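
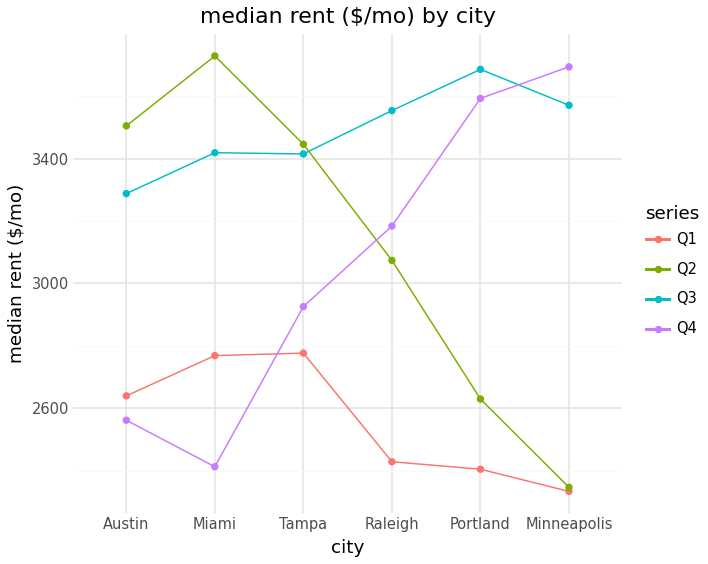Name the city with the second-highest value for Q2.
Austin

Top 3 for Q2: Miami ≈ 3800, Austin ≈ 3600, Tampa ≈ 3400.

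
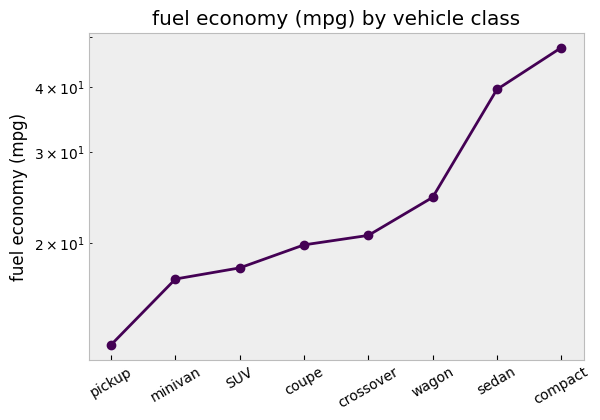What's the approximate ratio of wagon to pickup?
wagon ≈ 25, pickup ≈ 15; 25/15 ≈ 1.67.

≈ 1.67×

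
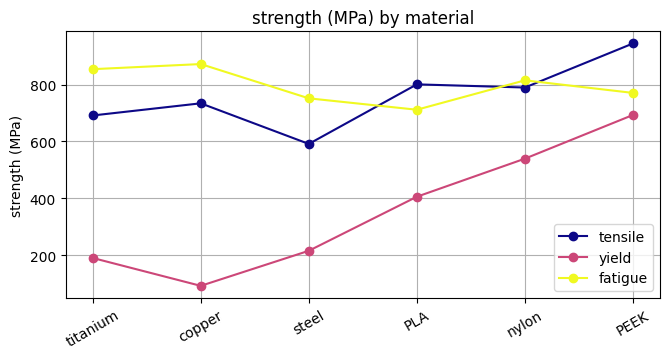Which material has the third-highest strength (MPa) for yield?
Top 4 for yield: PEEK ≈ 700, nylon ≈ 500, PLA ≈ 400, steel ≈ 200.

PLA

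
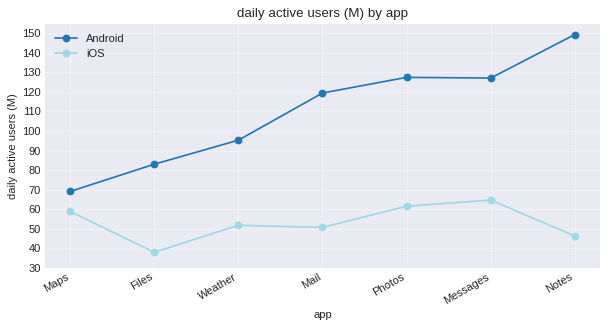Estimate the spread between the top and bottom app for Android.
≈ 80

Max Notes ≈ 150, min Maps ≈ 70; range ≈ 80.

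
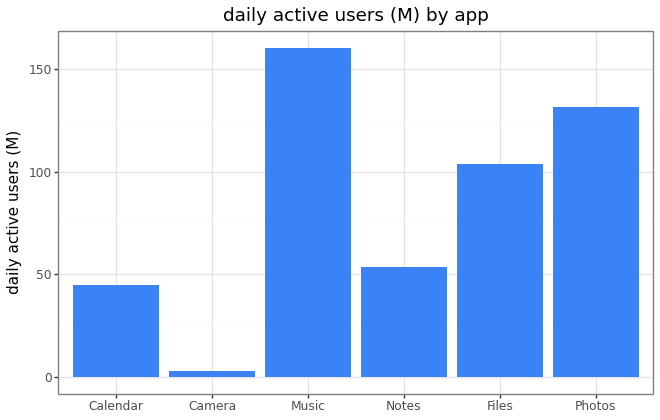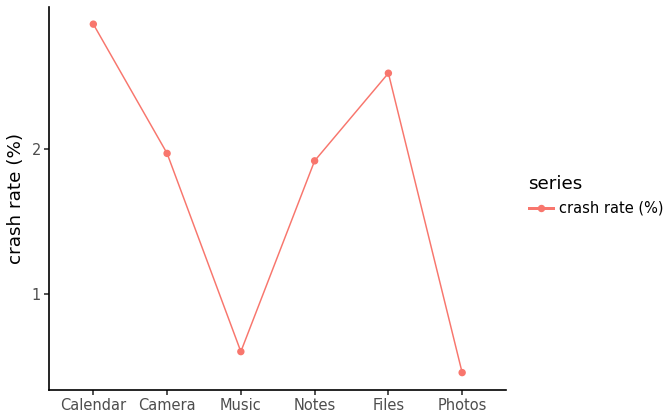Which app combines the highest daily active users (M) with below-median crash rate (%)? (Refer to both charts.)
Chart 2 median crash rate (%) ≈ 2; below-median apps: Music, Notes, Photos. Among those, Music has the highest daily active users (M) (≈ 160).

Music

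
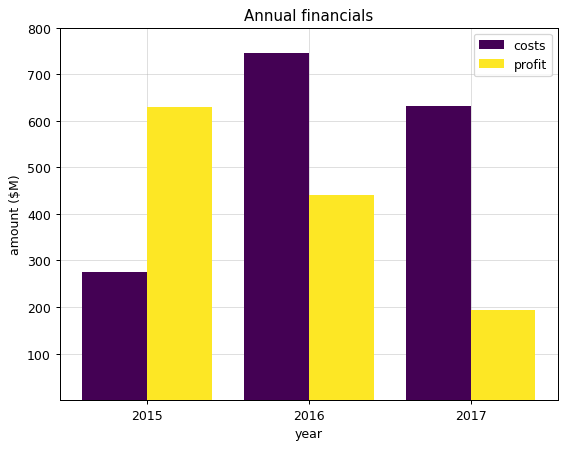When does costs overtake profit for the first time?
2015: costs ≈ 300 vs profit ≈ 600 (not yet); 2016: costs ≈ 700 vs profit ≈ 400 (first crossover).

2016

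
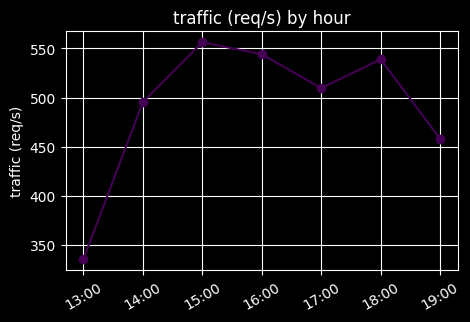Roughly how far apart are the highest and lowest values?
≈ 220

Max 15:00 ≈ 560, min 13:00 ≈ 340; range ≈ 220.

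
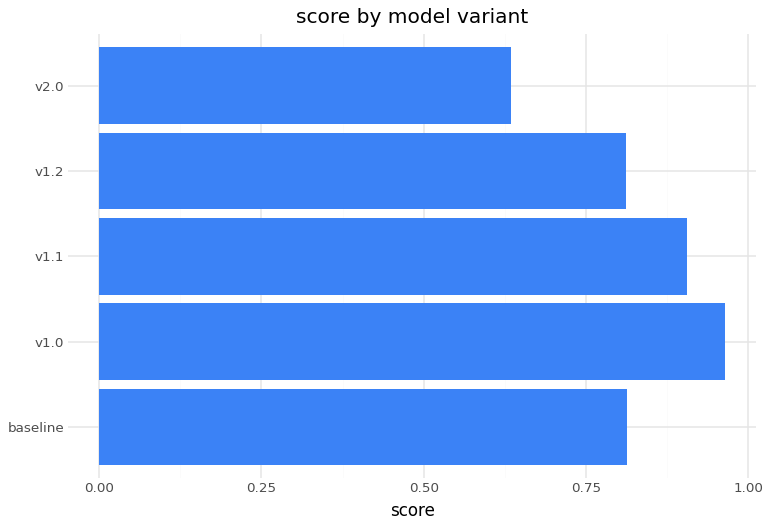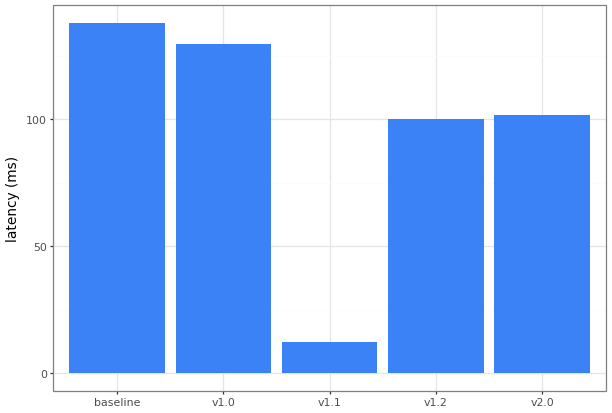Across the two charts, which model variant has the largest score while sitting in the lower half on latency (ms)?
Chart 2 median latency (ms) ≈ 100; below-median model variants: v1.1, v1.2. Among those, v1.1 has the highest score (≈ 0.9).

v1.1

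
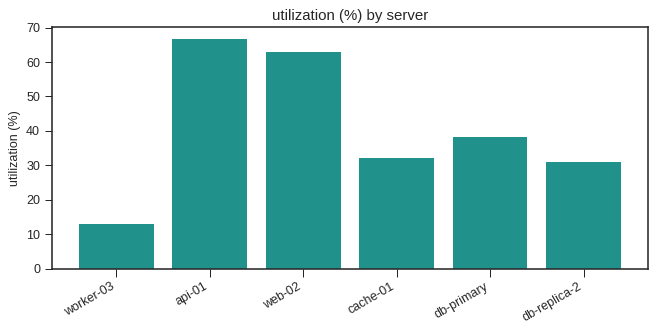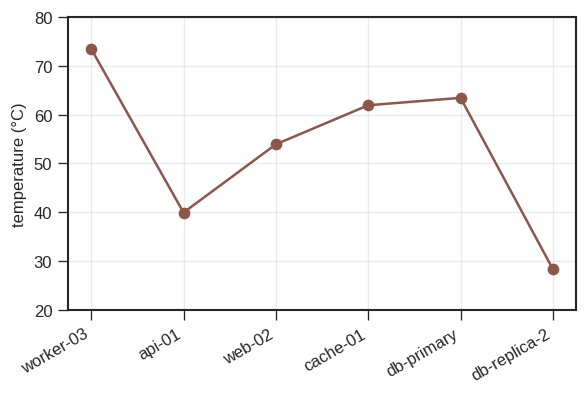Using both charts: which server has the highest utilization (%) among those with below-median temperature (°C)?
api-01

Chart 2 median temperature (°C) ≈ 60; below-median servers: api-01, web-02, db-replica-2. Among those, api-01 has the highest utilization (%) (≈ 70).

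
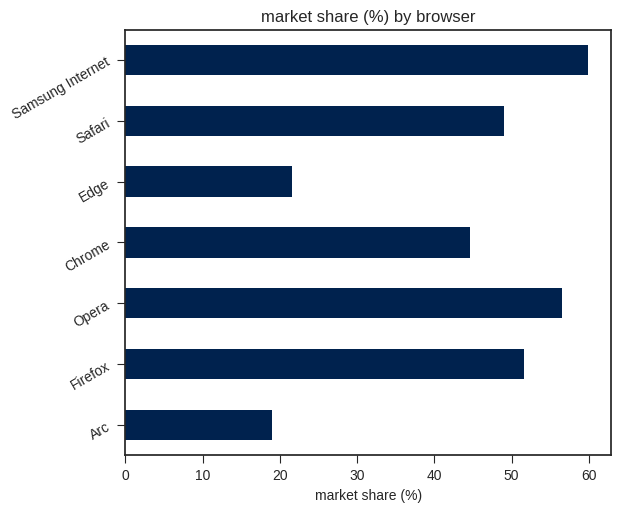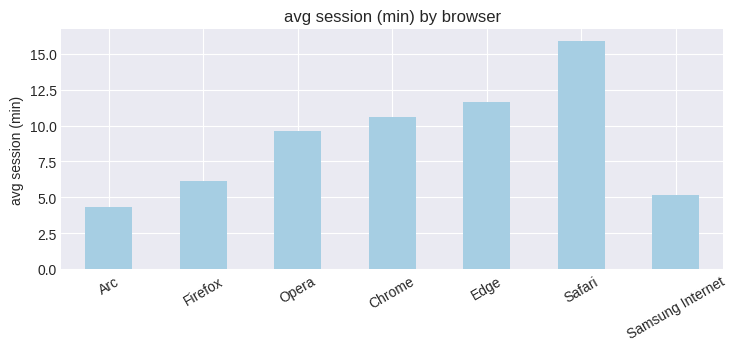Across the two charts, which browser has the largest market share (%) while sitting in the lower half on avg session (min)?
Chart 2 median avg session (min) ≈ 10; below-median browsers: Arc, Firefox, Samsung Internet. Among those, Samsung Internet has the highest market share (%) (≈ 60).

Samsung Internet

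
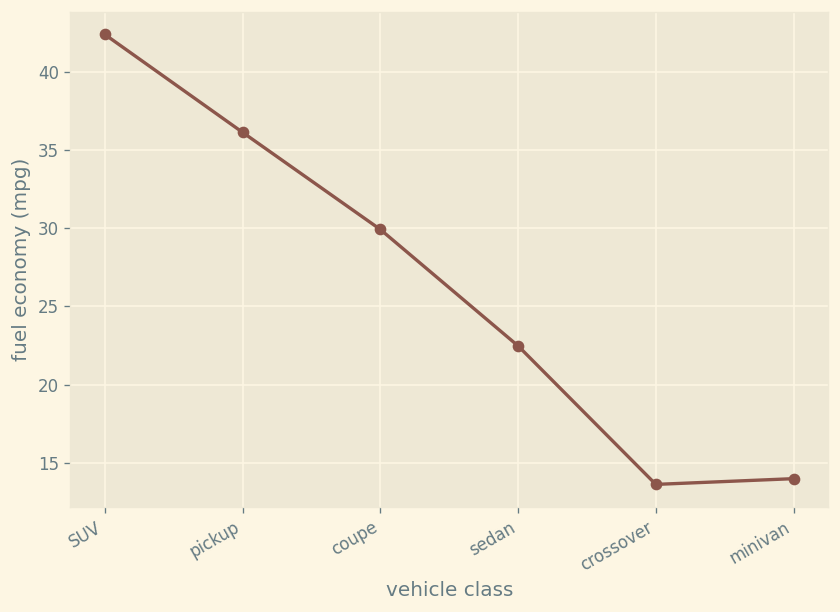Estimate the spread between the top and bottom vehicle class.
Max SUV ≈ 40, min crossover ≈ 15; range ≈ 25.

≈ 25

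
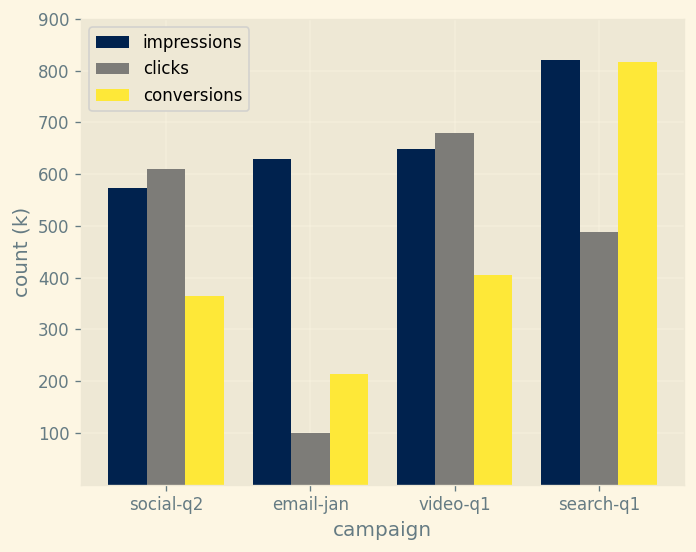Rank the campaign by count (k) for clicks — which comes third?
Top 4 for clicks: video-q1 ≈ 700, social-q2 ≈ 600, search-q1 ≈ 500, email-jan ≈ 100.

search-q1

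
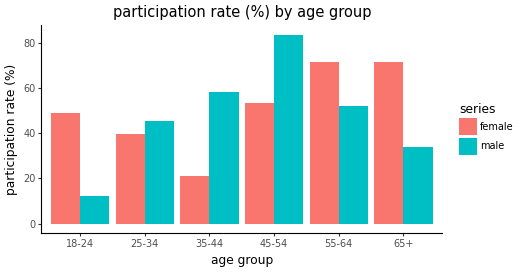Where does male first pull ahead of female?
18-24: male ≈ 10 vs female ≈ 50 (not yet); 25-34: male ≈ 50 vs female ≈ 40 (first crossover).

25-34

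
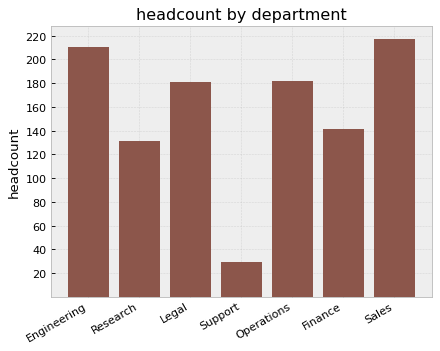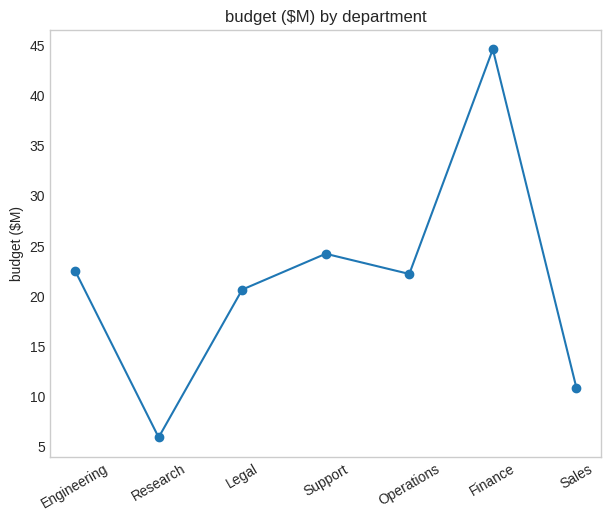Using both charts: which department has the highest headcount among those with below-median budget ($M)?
Chart 2 median budget ($M) ≈ 20; below-median departments: Research, Legal, Sales. Among those, Sales has the highest headcount (≈ 220).

Sales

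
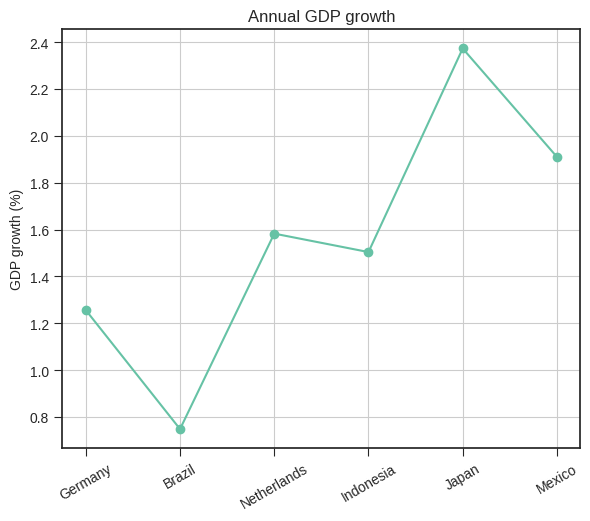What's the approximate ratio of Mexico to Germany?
≈ 1.67×

Mexico ≈ 2.0, Germany ≈ 1.2; 2.0/1.2 ≈ 1.67.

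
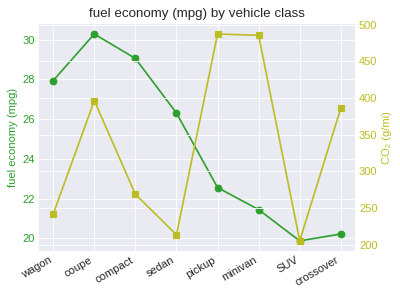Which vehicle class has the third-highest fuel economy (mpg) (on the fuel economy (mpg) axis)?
Top 4 (on the fuel economy (mpg) axis): coupe ≈ 30, compact ≈ 29, wagon ≈ 28, sedan ≈ 26.

wagon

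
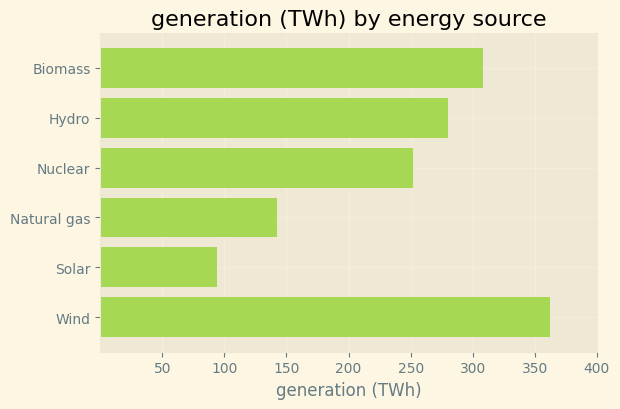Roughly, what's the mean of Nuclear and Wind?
≈ 300

(250 + 350) / 2 ≈ 300.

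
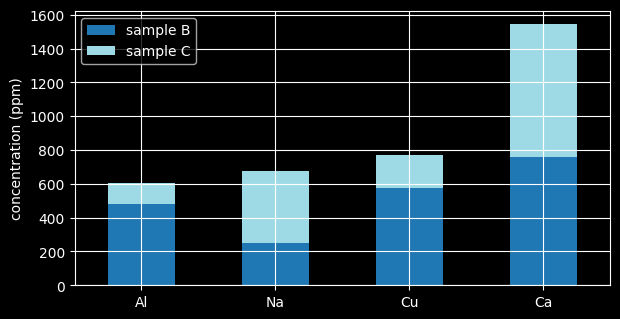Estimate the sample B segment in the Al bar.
sample B top ≈ 400, bottom ≈ 0; segment ≈ 400.

≈ 400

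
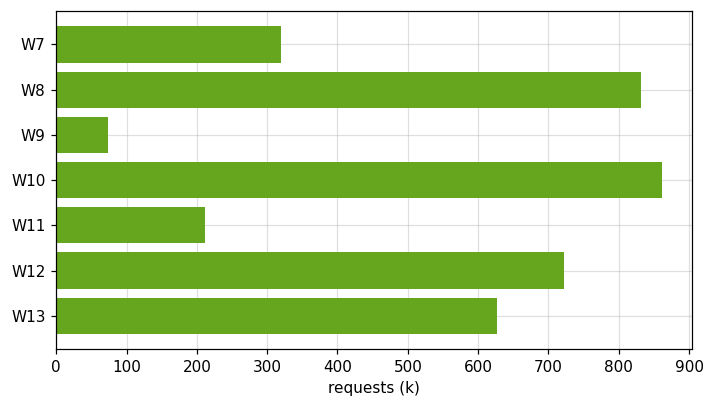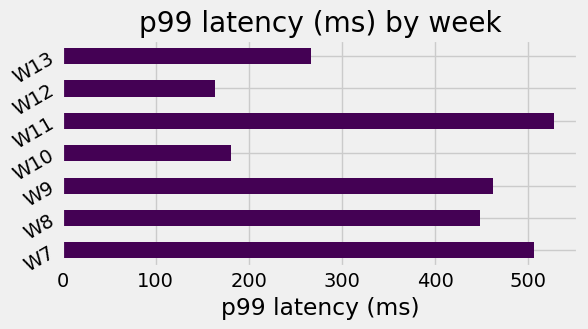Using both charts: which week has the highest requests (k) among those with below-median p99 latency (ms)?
W10

Chart 2 median p99 latency (ms) ≈ 450; below-median weeks: W10, W12, W13. Among those, W10 has the highest requests (k) (≈ 900).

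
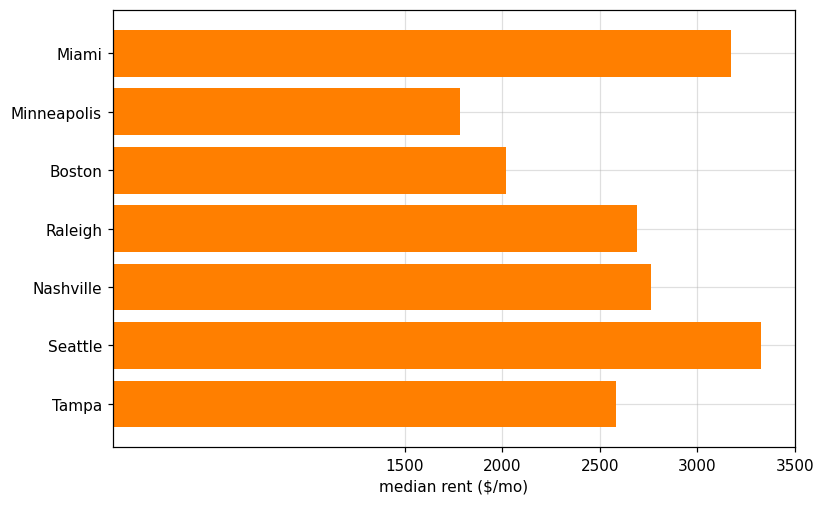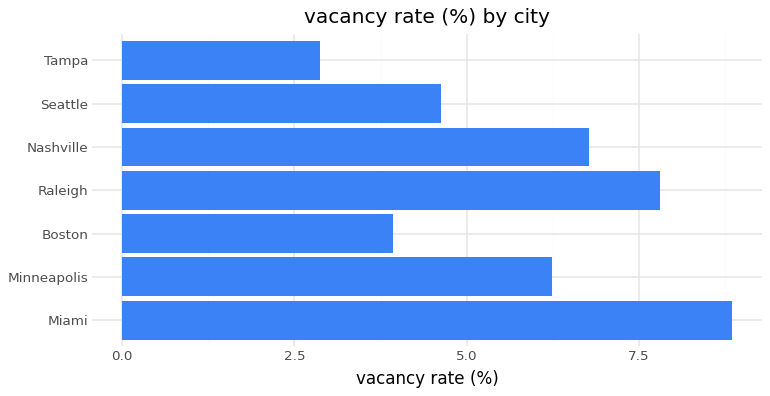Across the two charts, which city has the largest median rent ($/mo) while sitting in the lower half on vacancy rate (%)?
Chart 2 median vacancy rate (%) ≈ 6; below-median cities: Boston, Seattle, Tampa. Among those, Seattle has the highest median rent ($/mo) (≈ 3500).

Seattle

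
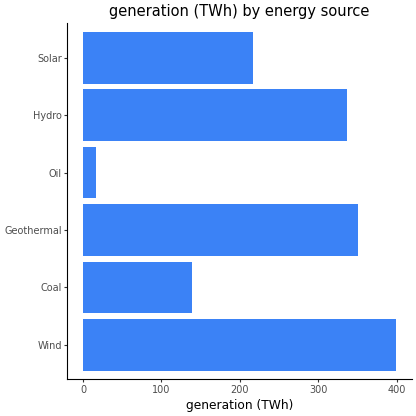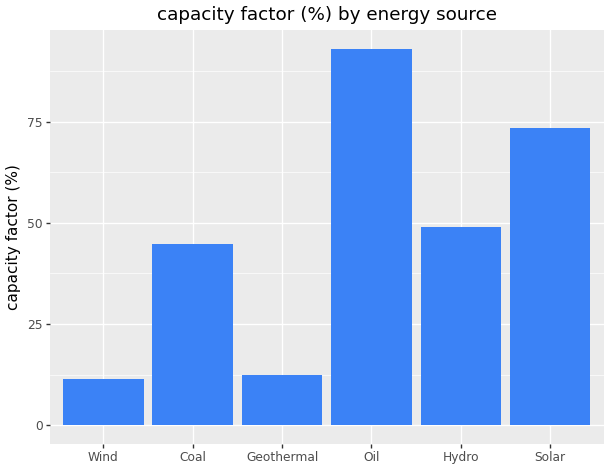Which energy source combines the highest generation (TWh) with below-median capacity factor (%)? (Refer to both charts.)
Chart 2 median capacity factor (%) ≈ 50; below-median energy sources: Wind, Coal, Geothermal. Among those, Wind has the highest generation (TWh) (≈ 400).

Wind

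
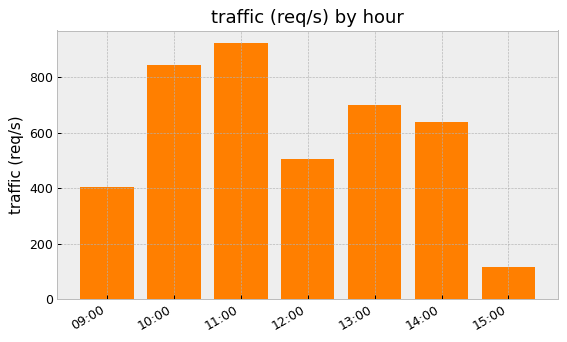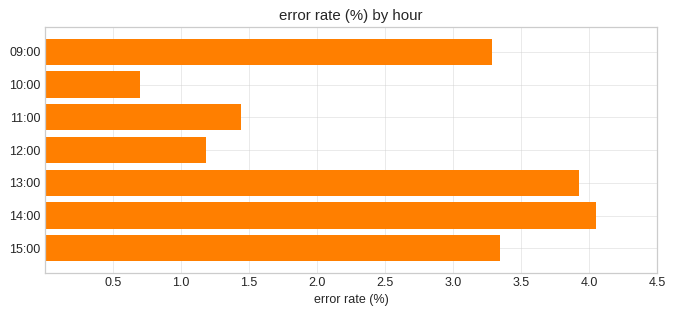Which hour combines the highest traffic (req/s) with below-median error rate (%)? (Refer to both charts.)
11:00

Chart 2 median error rate (%) ≈ 3.5; below-median hours: 10:00, 11:00, 12:00. Among those, 11:00 has the highest traffic (req/s) (≈ 900).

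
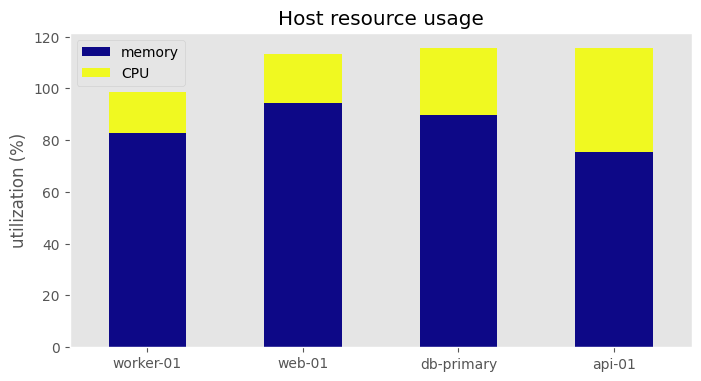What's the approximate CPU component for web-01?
≈ 20

CPU top ≈ 110, bottom ≈ 90; segment ≈ 20.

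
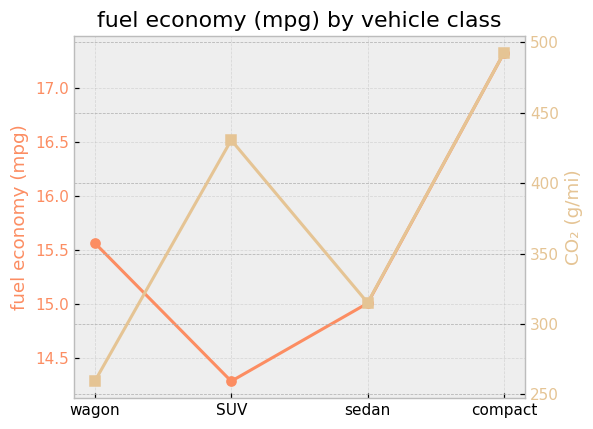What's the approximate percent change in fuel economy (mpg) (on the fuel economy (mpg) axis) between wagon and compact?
wagon ≈ 15.5, compact ≈ 17.5; (17.5 − 15.5) / 15.5 ≈ +12.9%.

≈ +12.9%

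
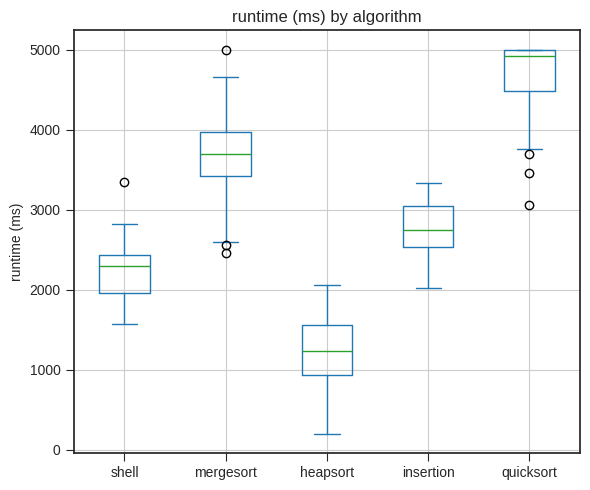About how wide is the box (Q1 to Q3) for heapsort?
≈ 500

Q3 ≈ 1500, Q1 ≈ 1000; IQR ≈ 500.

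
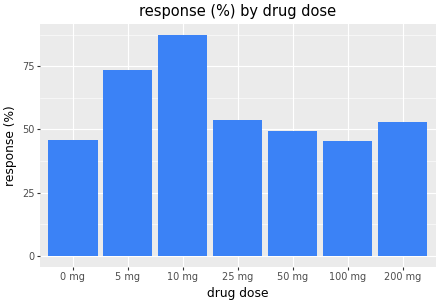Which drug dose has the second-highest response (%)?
Top 3: 10 mg ≈ 90, 5 mg ≈ 70, 25 mg ≈ 50.

5 mg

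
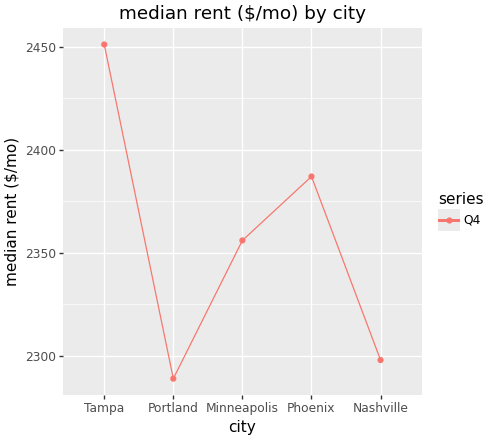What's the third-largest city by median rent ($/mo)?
Minneapolis

Top 4: Tampa ≈ 2460, Phoenix ≈ 2380, Minneapolis ≈ 2360, Nashville ≈ 2300.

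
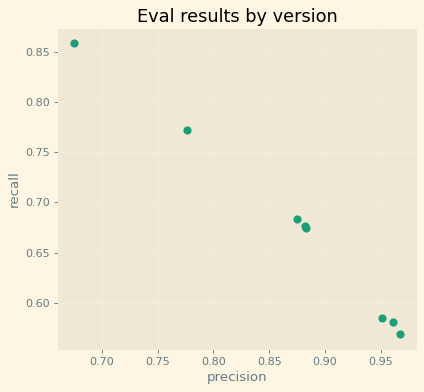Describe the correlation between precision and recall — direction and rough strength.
Points are negatively correlated; strong (|r| ≈ 1.0).

negative, strong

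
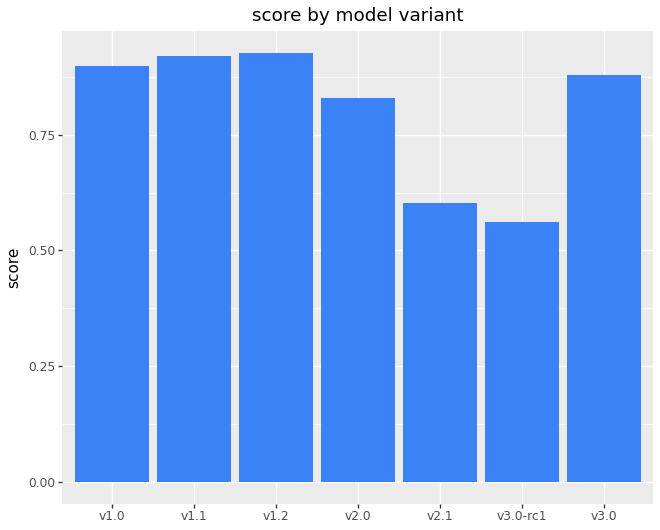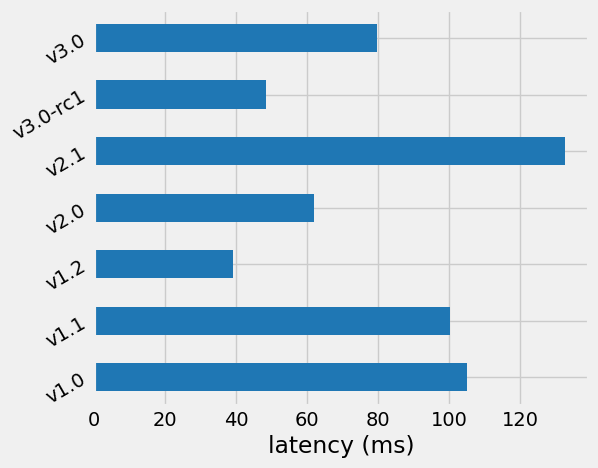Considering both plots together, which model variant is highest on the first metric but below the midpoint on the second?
v1.2

Chart 2 median latency (ms) ≈ 80; below-median model variants: v1.2, v2.0, v3.0-rc1. Among those, v1.2 has the highest score (≈ 0.9).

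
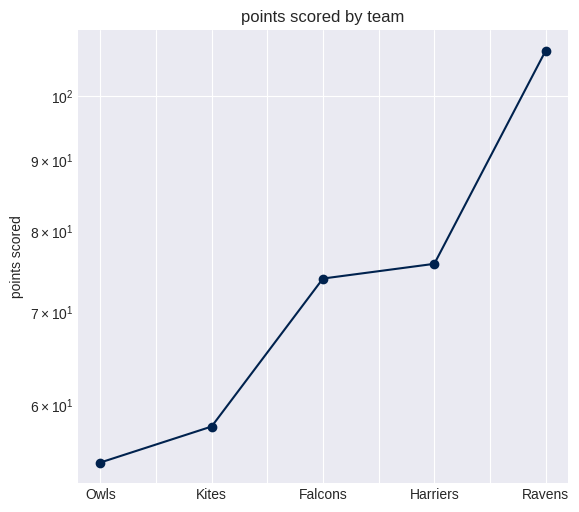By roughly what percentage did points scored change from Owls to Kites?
Owls ≈ 55, Kites ≈ 60; (60 − 55) / 55 ≈ +9.1%.

≈ +9.1%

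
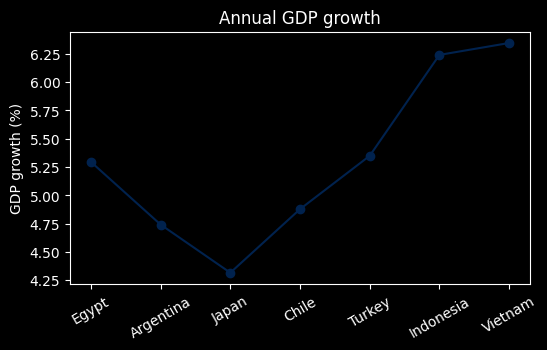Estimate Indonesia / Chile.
Indonesia ≈ 6.2, Chile ≈ 4.8; 6.2/4.8 ≈ 1.29.

≈ 1.29×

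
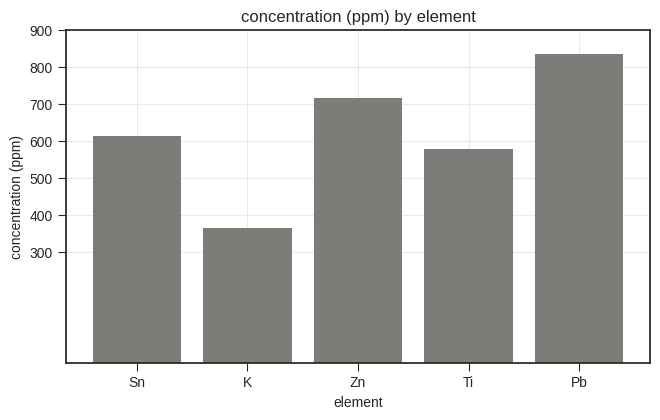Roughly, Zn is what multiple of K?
Zn ≈ 700, K ≈ 400; 700/400 ≈ 1.75.

≈ 1.75×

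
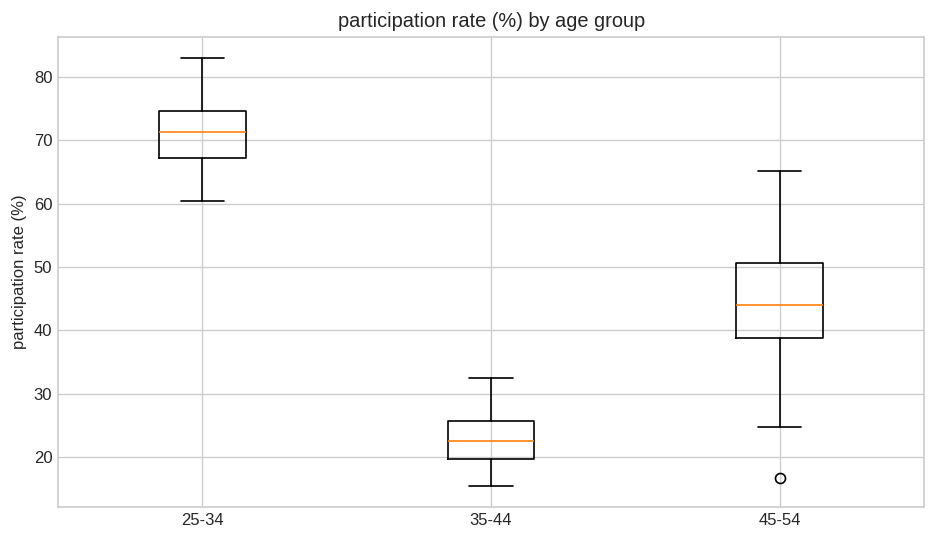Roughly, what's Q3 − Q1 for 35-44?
≈ 5

Q3 ≈ 25, Q1 ≈ 20; IQR ≈ 5.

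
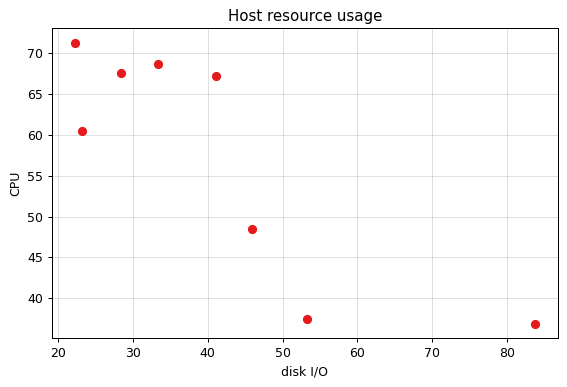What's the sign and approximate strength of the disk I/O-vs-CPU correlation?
negative, strong

Points are negatively correlated; strong (|r| ≈ 0.8).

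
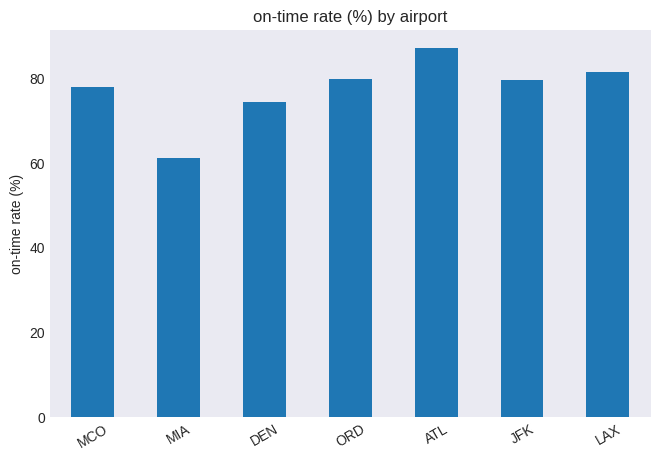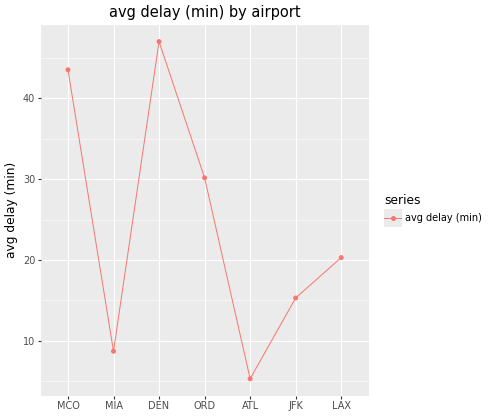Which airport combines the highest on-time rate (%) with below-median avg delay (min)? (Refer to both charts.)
Chart 2 median avg delay (min) ≈ 20; below-median airports: MIA, ATL, JFK. Among those, ATL has the highest on-time rate (%) (≈ 90).

ATL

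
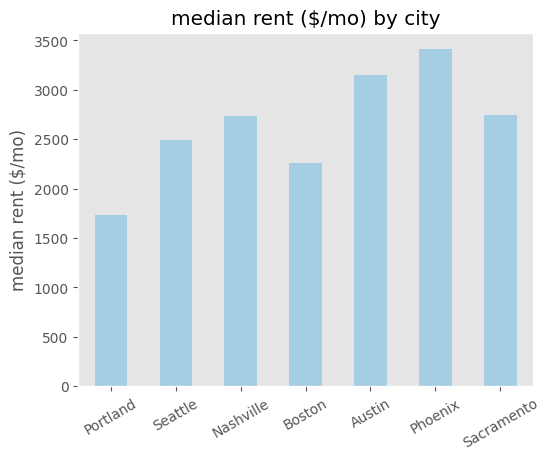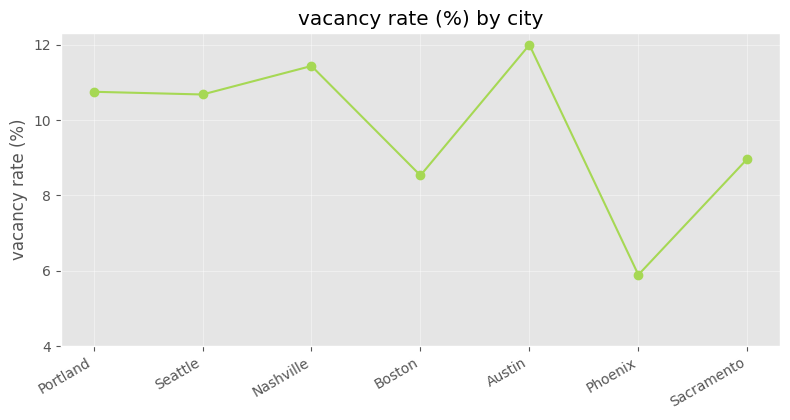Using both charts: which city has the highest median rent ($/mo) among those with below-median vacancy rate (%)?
Chart 2 median vacancy rate (%) ≈ 10; below-median cities: Boston, Phoenix, Sacramento. Among those, Phoenix has the highest median rent ($/mo) (≈ 3500).

Phoenix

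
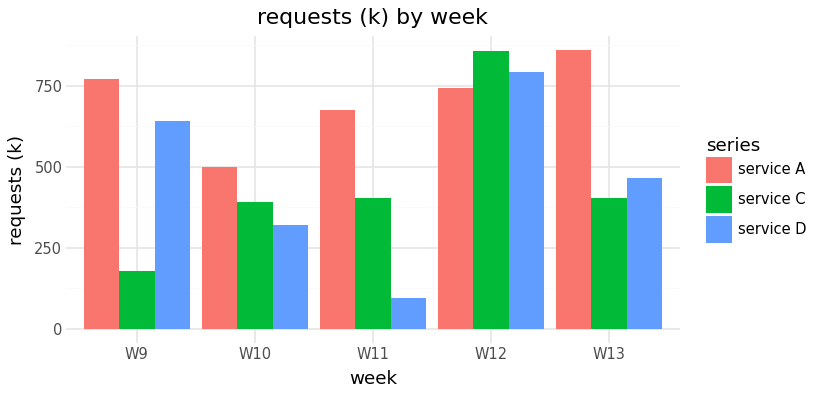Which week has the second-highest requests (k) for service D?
W9

Top 3 for service D: W12 ≈ 800, W9 ≈ 600, W13 ≈ 500.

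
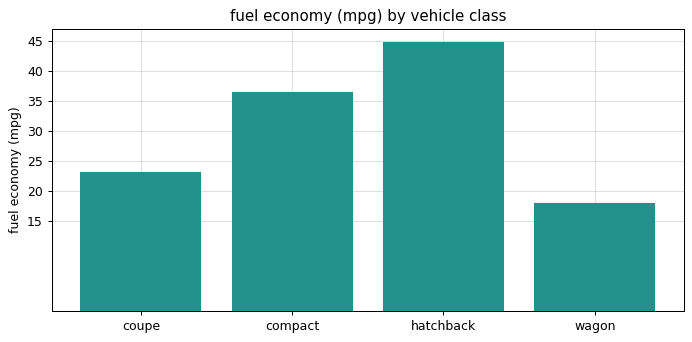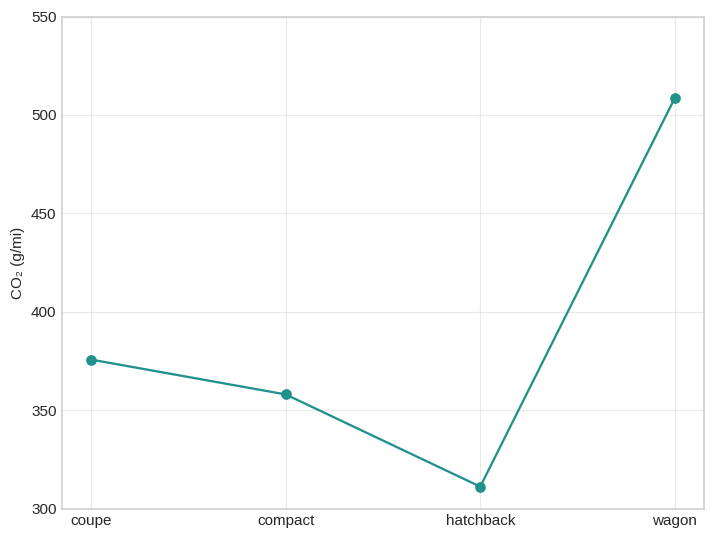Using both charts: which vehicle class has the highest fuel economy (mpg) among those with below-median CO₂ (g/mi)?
hatchback

Chart 2 median CO₂ (g/mi) ≈ 350; below-median vehicle classes: compact, hatchback. Among those, hatchback has the highest fuel economy (mpg) (≈ 45).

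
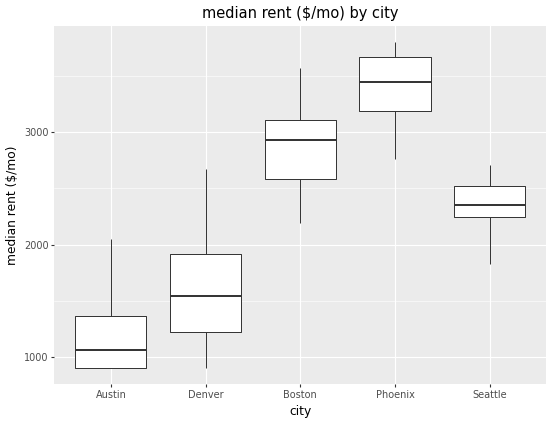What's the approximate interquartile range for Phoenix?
≈ 500

Q3 ≈ 3500, Q1 ≈ 3000; IQR ≈ 500.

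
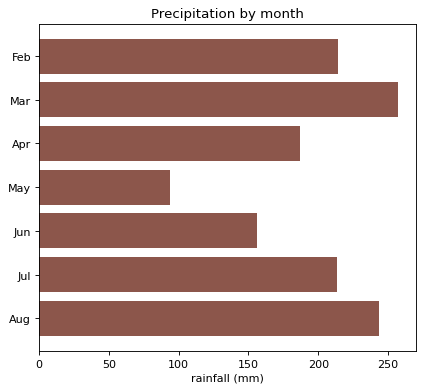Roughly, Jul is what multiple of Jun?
≈ 1.5×

Jul ≈ 225, Jun ≈ 150; 225/150 ≈ 1.5.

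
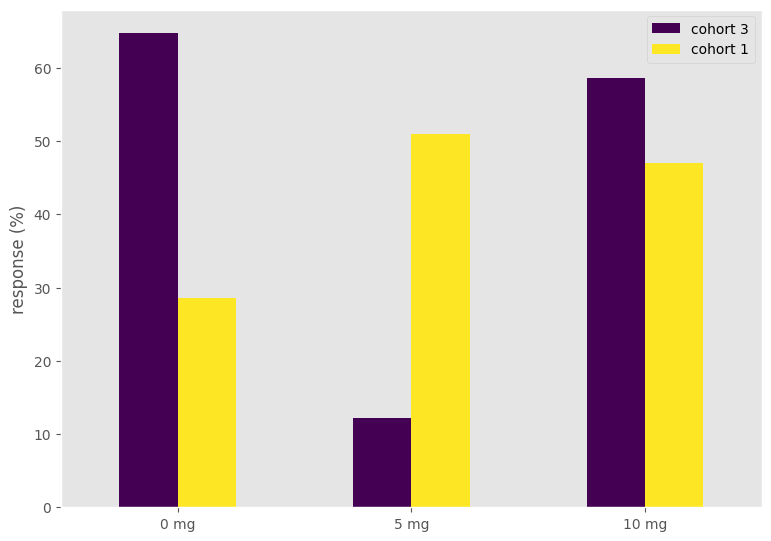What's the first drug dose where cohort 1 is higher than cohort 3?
5 mg

0 mg: cohort 1 ≈ 30 vs cohort 3 ≈ 60 (not yet); 5 mg: cohort 1 ≈ 50 vs cohort 3 ≈ 10 (first crossover).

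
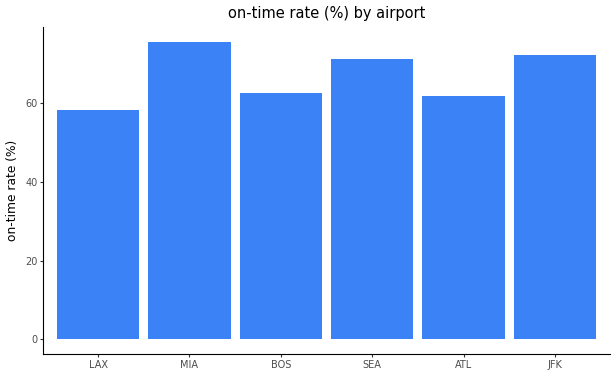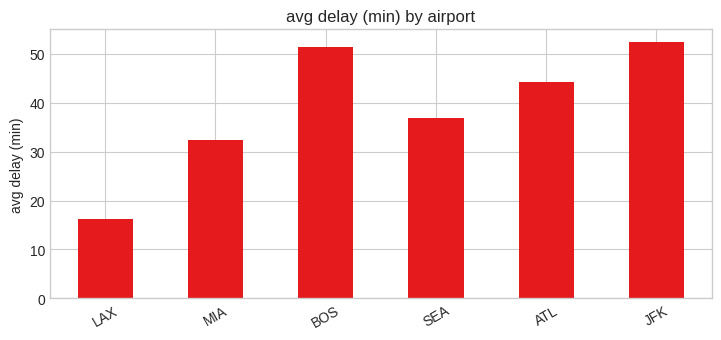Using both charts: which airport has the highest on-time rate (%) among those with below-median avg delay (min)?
Chart 2 median avg delay (min) ≈ 40; below-median airports: LAX, MIA, SEA. Among those, MIA has the highest on-time rate (%) (≈ 80).

MIA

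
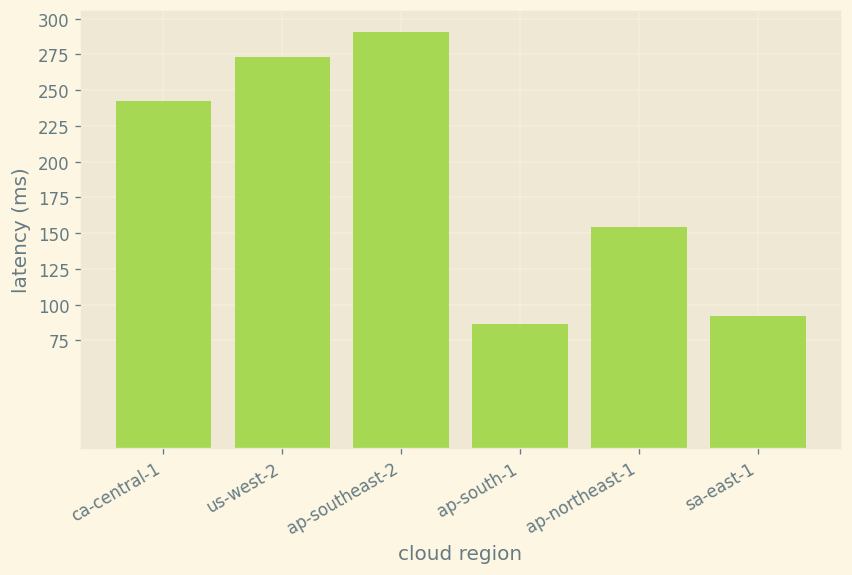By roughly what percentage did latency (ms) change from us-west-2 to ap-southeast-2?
≈ +9.1%

us-west-2 ≈ 275, ap-southeast-2 ≈ 300; (300 − 275) / 275 ≈ +9.1%.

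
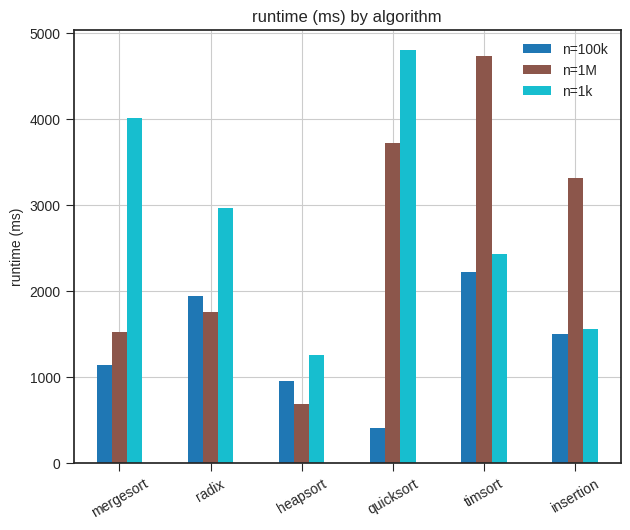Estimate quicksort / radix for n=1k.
quicksort ≈ 5000, radix ≈ 3000; 5000/3000 ≈ 1.67.

≈ 1.67×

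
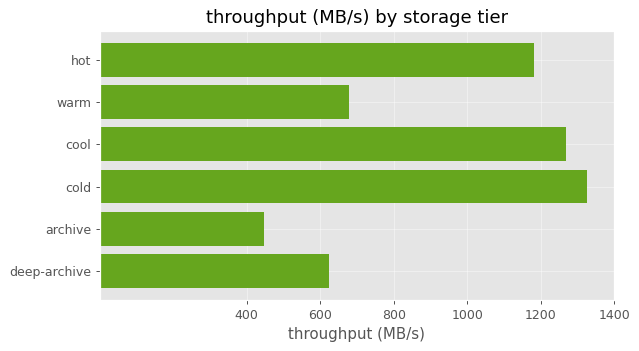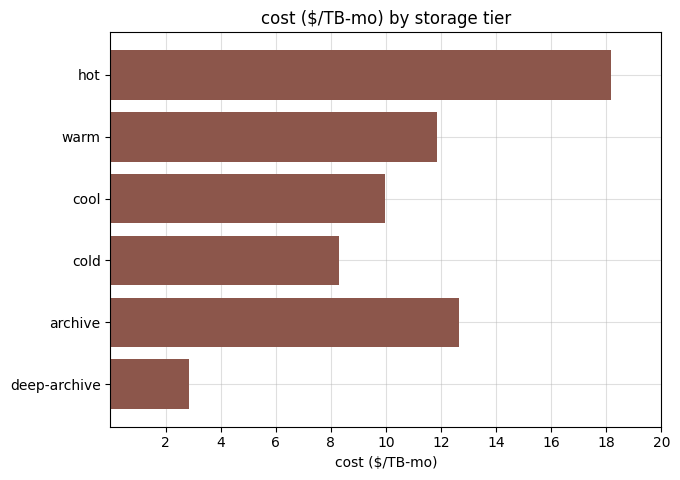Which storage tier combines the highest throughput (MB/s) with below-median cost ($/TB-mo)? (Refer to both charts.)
Chart 2 median cost ($/TB-mo) ≈ 10; below-median storage tiers: cool, cold, deep-archive. Among those, cold has the highest throughput (MB/s) (≈ 1400).

cold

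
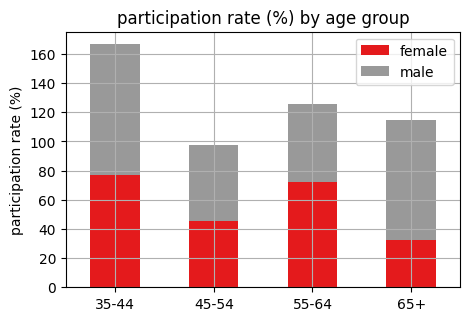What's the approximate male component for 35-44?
male top ≈ 160, bottom ≈ 80; segment ≈ 80.

≈ 80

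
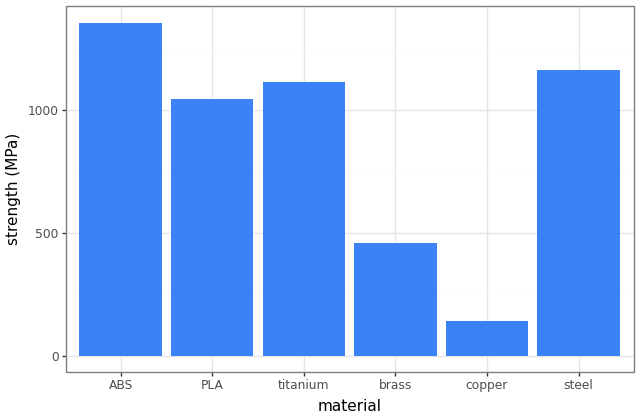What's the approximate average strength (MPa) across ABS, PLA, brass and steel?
≈ 1000

(1400 + 1000 + 400 + 1200) / 4 ≈ 1000.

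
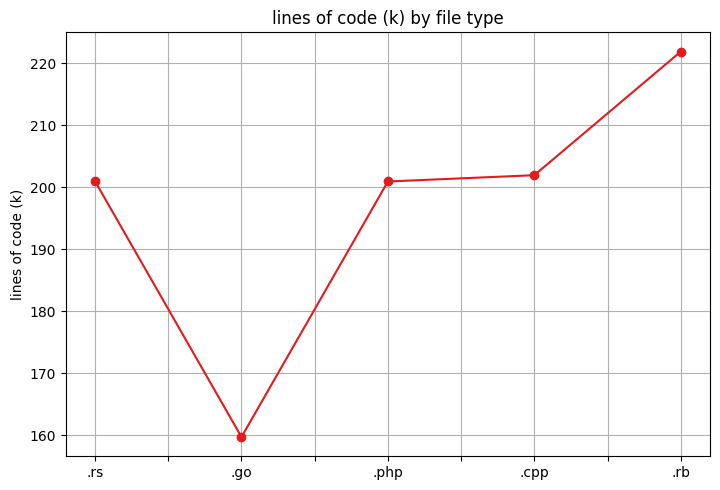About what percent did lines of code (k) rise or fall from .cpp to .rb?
.cpp ≈ 200, .rb ≈ 220; (220 − 200) / 200 ≈ +10%.

≈ +10%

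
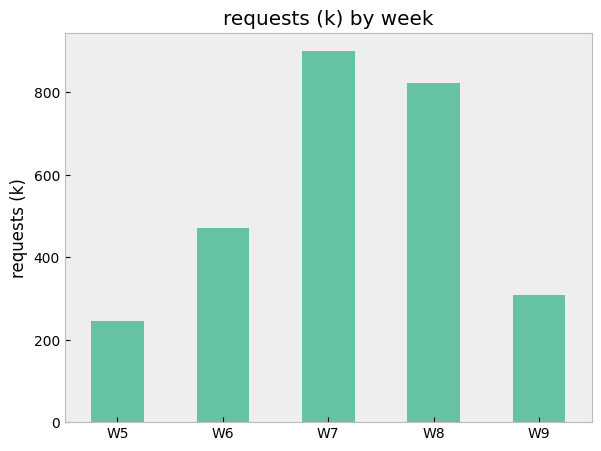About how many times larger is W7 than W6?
≈ 1.8×

W7 ≈ 900, W6 ≈ 500; 900/500 ≈ 1.8.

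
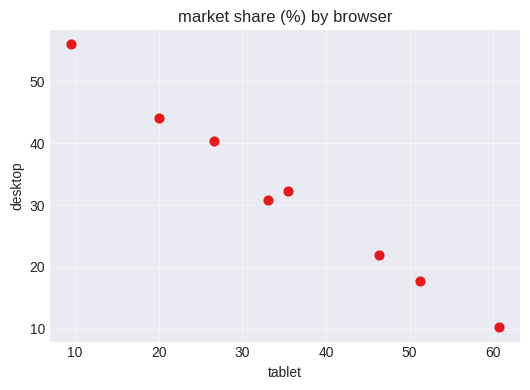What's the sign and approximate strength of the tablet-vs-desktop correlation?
Points are negatively correlated; strong (|r| ≈ 1.0).

negative, strong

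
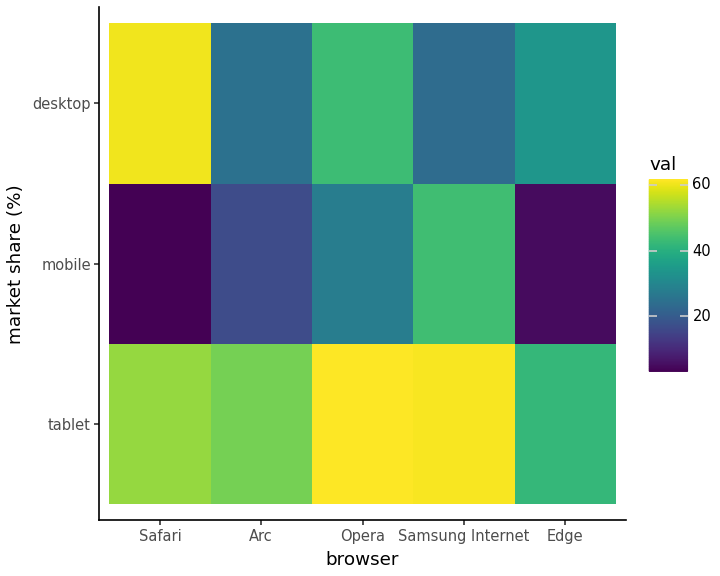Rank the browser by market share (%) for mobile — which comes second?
Opera

Top 3 for mobile: Samsung Internet ≈ 45, Opera ≈ 30, Arc ≈ 15.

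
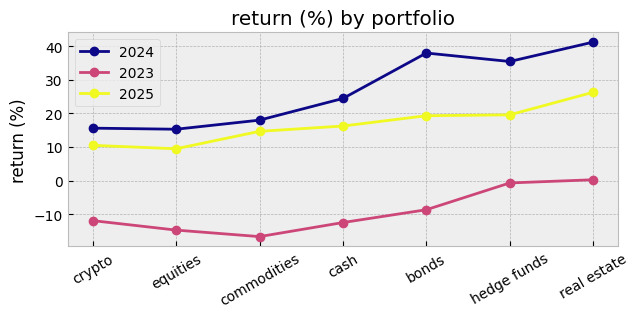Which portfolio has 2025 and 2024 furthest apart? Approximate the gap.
bonds: 2025 ≈ 20, 2024 ≈ 40 → gap ≈ 20. Next-largest (hedge funds) is only ≈ 15.

bonds, ≈ 20 %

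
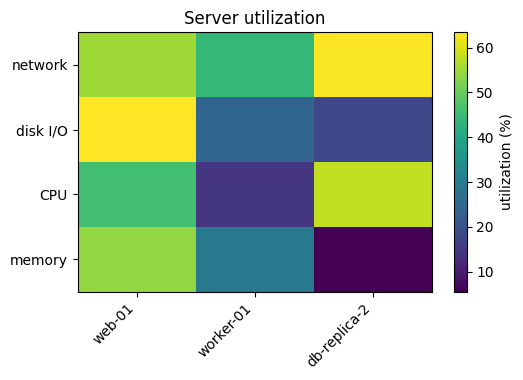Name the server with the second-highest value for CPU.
web-01

Top 3 for CPU: db-replica-2 ≈ 60, web-01 ≈ 45, worker-01 ≈ 15.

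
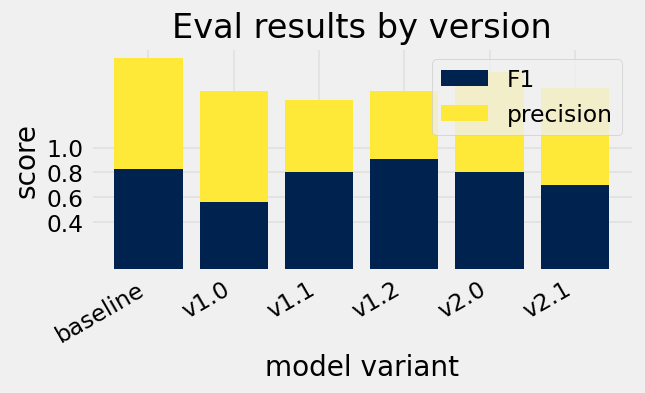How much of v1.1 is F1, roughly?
≈ 0.8

F1 top ≈ 0.8, bottom ≈ 0.0; segment ≈ 0.8.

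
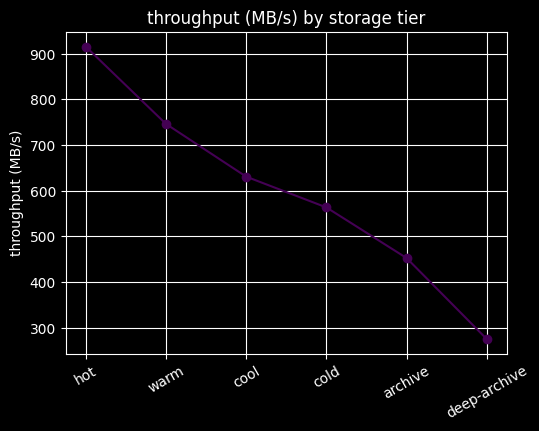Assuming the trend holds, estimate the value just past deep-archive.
≈ 150

Last three: 600, 500, 300 → slope ≈ -150/step → next ≈ 150.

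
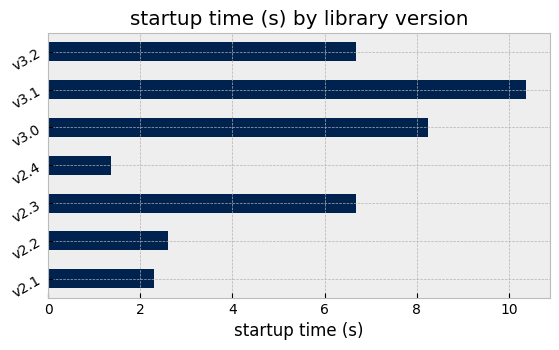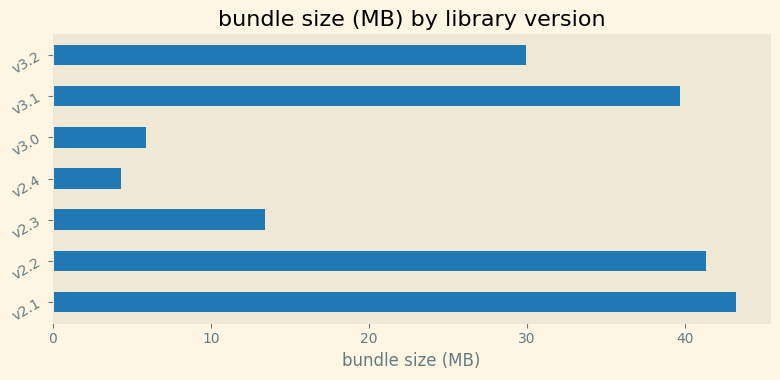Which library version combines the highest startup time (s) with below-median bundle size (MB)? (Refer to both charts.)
v3.0

Chart 2 median bundle size (MB) ≈ 30; below-median library versions: v2.3, v2.4, v3.0. Among those, v3.0 has the highest startup time (s) (≈ 8).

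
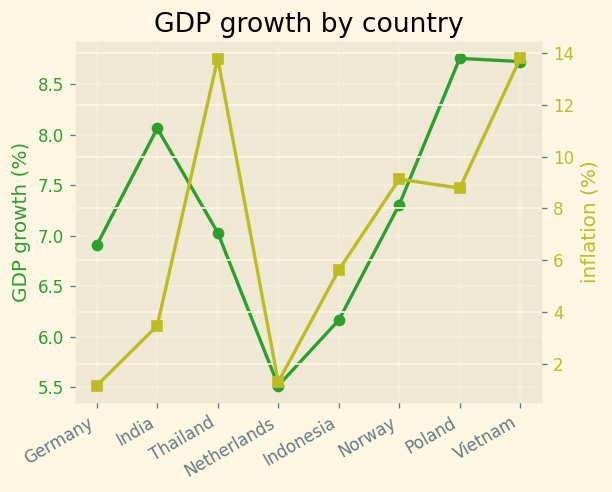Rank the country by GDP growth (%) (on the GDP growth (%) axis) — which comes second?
Top 3 (on the GDP growth (%) axis): Poland ≈ 9.0, Vietnam ≈ 8.5, India ≈ 8.0.

Vietnam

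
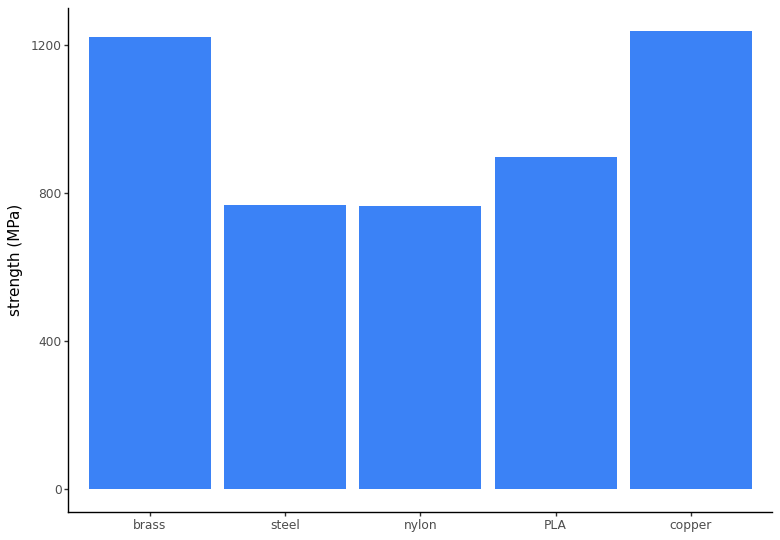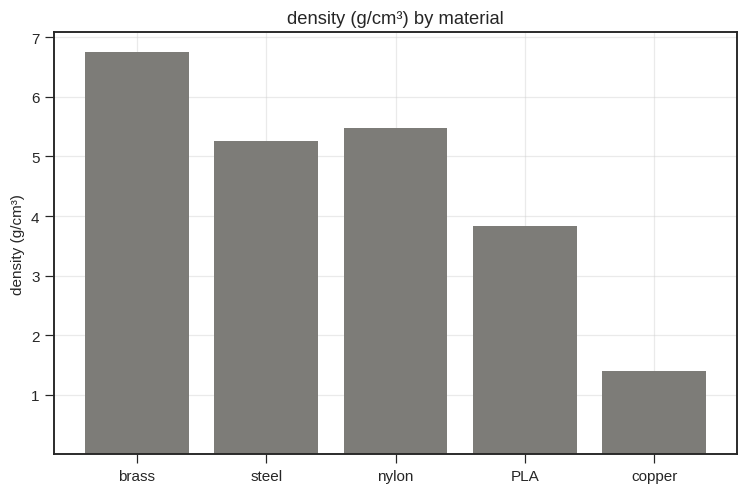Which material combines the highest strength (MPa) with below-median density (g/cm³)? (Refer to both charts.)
copper

Chart 2 median density (g/cm³) ≈ 5; below-median materials: PLA, copper. Among those, copper has the highest strength (MPa) (≈ 1200).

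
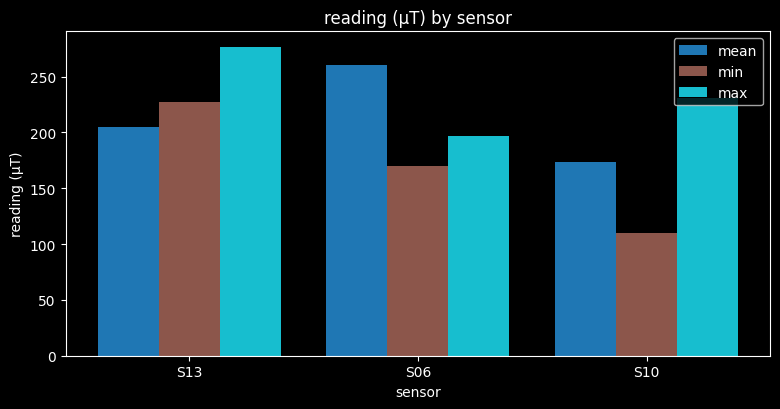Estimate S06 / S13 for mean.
≈ 1.25×

S06 ≈ 250, S13 ≈ 200; 250/200 ≈ 1.25.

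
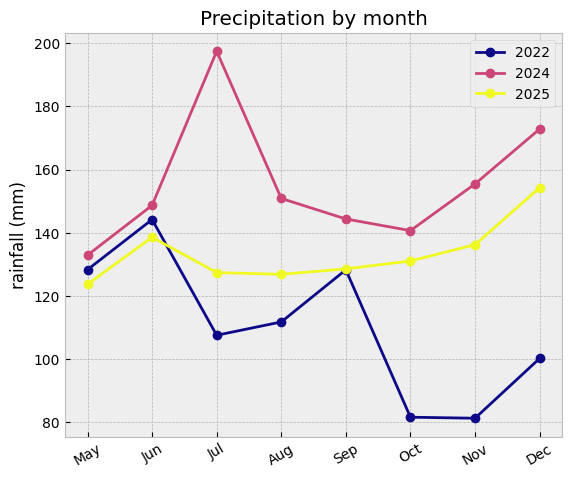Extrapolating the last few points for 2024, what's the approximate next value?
≈ 185

Last three: 140, 160, 170 → slope ≈ 15/step → next ≈ 185.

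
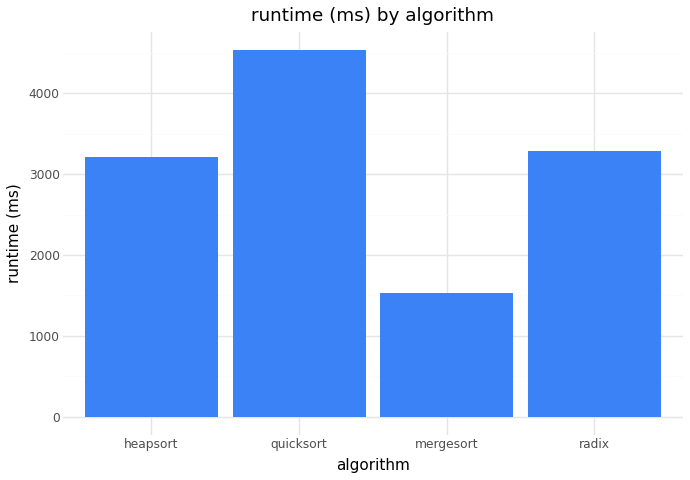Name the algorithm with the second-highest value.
Top 3: quicksort ≈ 4500, radix ≈ 3500, heapsort ≈ 3000.

radix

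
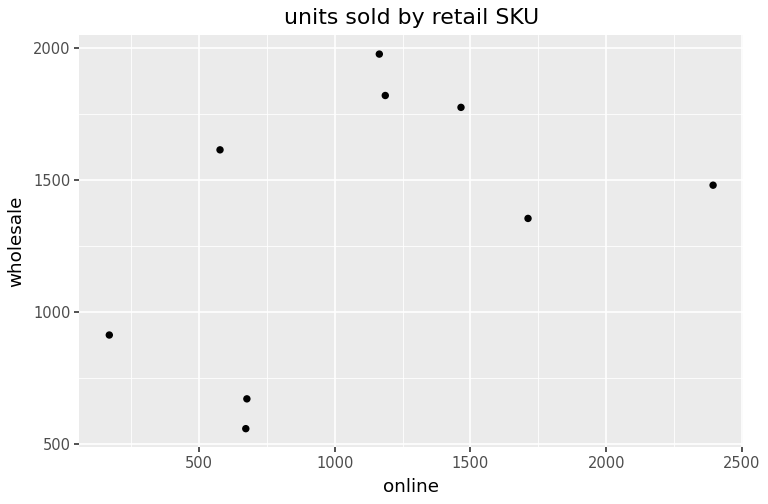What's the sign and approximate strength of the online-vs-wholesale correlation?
positive, moderate

Points are positively correlated; moderate (|r| ≈ 0.5).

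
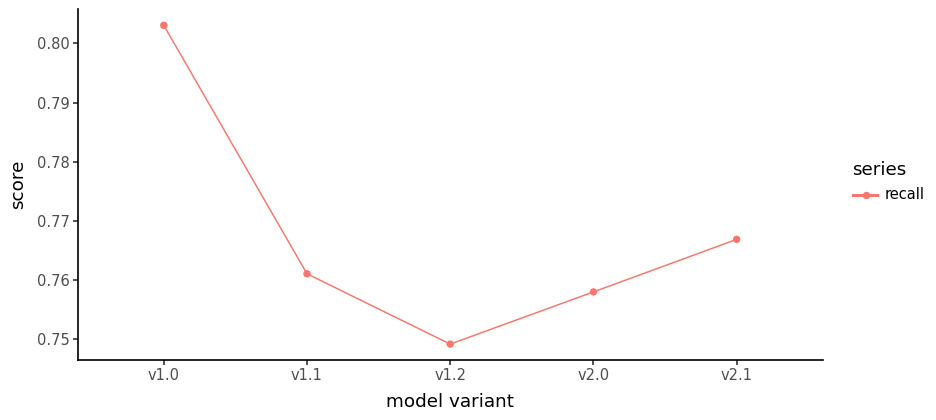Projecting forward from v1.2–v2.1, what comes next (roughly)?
≈ 0.78

Last three: 0.75, 0.76, 0.77 → slope ≈ 0.01/step → next ≈ 0.78.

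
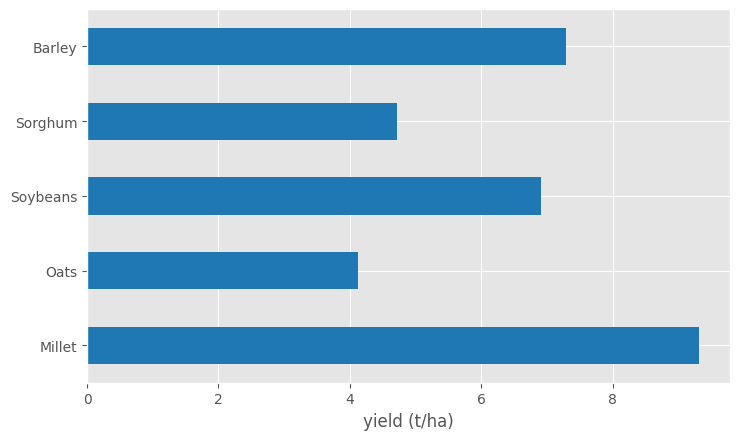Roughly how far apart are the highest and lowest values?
≈ 5

Max Millet ≈ 9, min Oats ≈ 4; range ≈ 5.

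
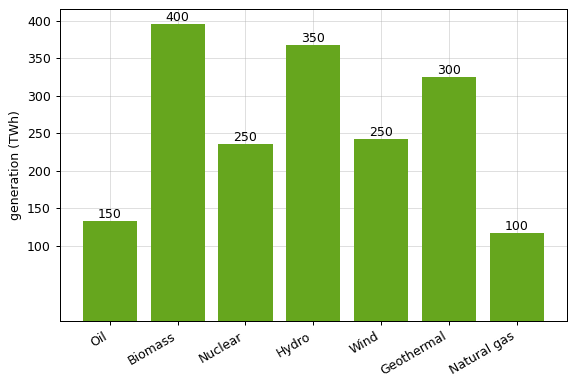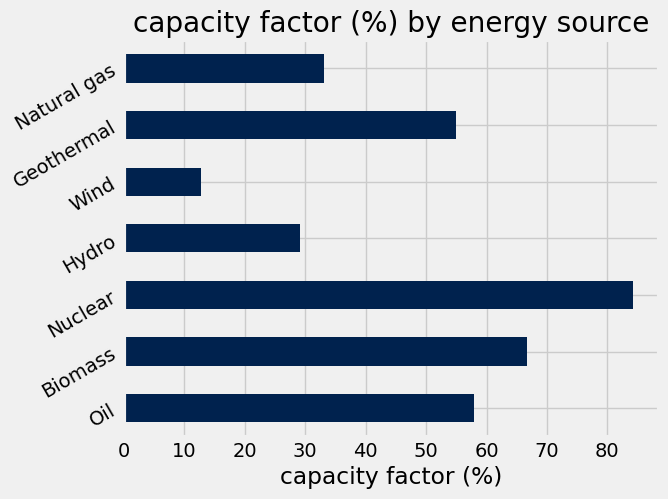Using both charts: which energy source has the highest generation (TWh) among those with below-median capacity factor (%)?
Hydro

Chart 2 median capacity factor (%) ≈ 50; below-median energy sources: Hydro, Wind, Natural gas. Among those, Hydro has the highest generation (TWh) (≈ 350).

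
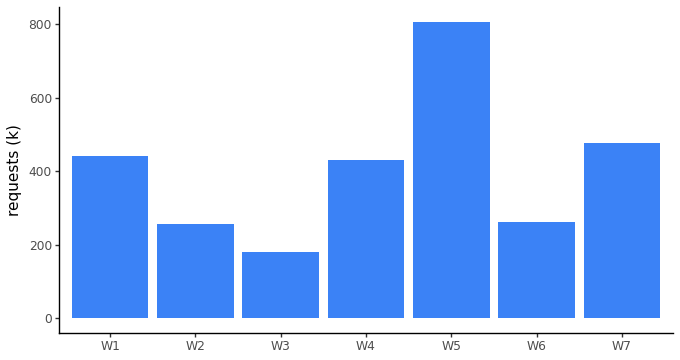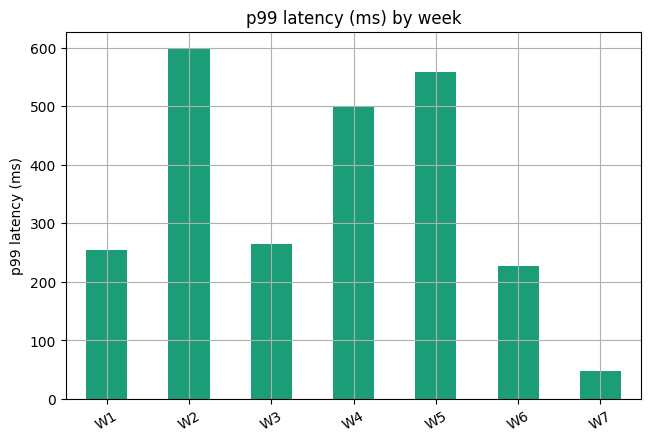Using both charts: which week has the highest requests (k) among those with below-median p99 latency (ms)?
W7

Chart 2 median p99 latency (ms) ≈ 300; below-median weeks: W1, W6, W7. Among those, W7 has the highest requests (k) (≈ 500).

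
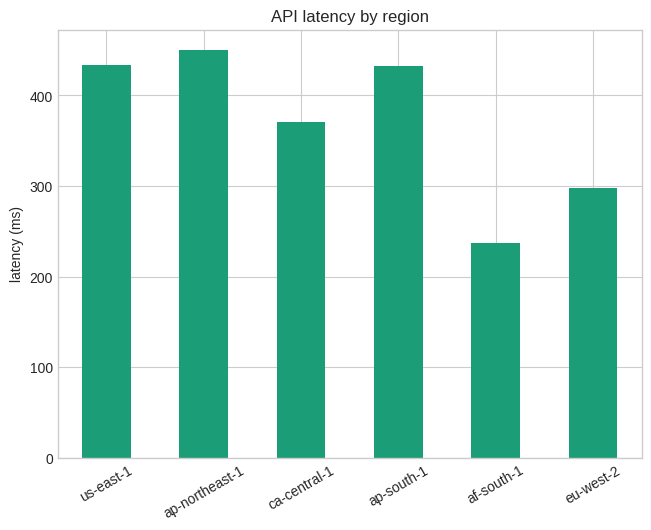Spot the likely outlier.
af-south-1

af-south-1 ≈ 250; the rest sit between ≈ 300 and ≈ 450.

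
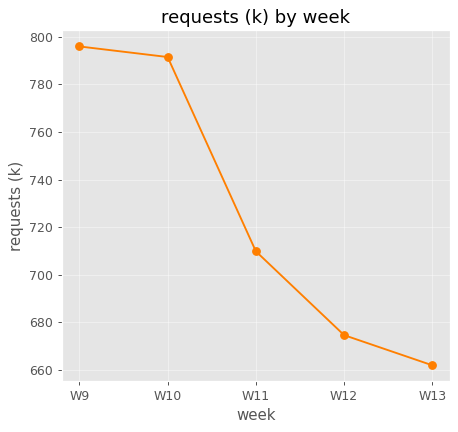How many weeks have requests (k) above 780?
2

Above 780: W9, W10.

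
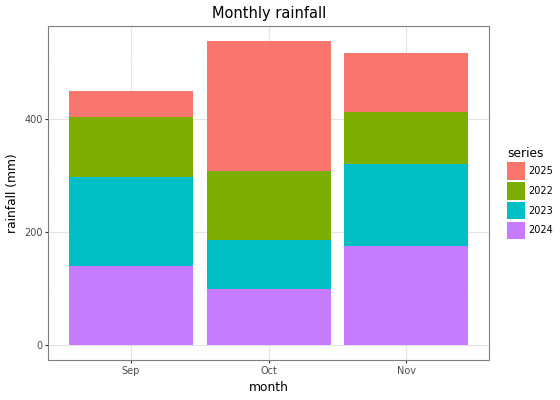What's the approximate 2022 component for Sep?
≈ 100

2022 top ≈ 400, bottom ≈ 300; segment ≈ 100.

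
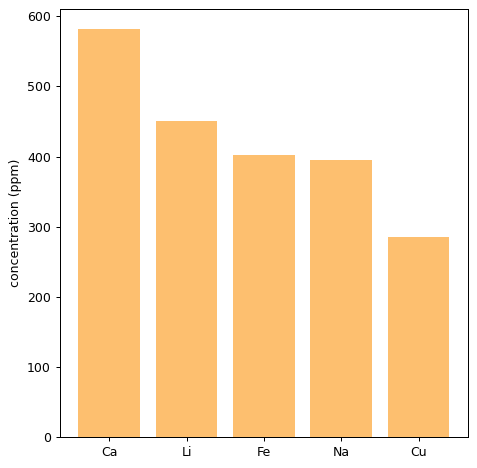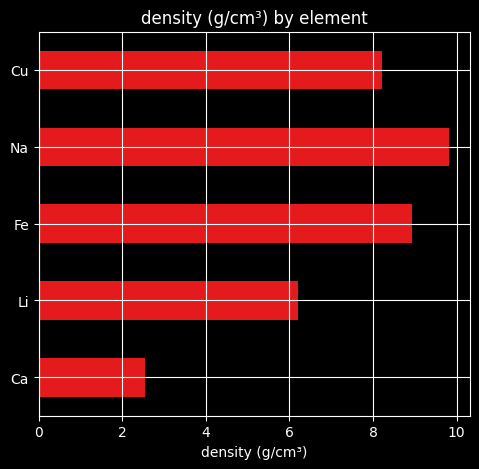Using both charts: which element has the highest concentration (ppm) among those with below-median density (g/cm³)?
Chart 2 median density (g/cm³) ≈ 8; below-median elements: Ca, Li. Among those, Ca has the highest concentration (ppm) (≈ 600).

Ca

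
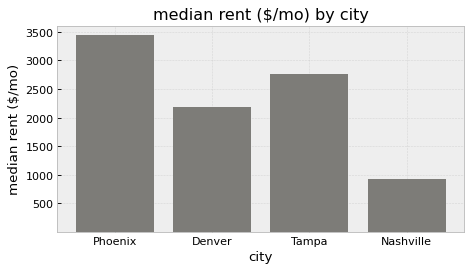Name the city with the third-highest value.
Denver

Top 4: Phoenix ≈ 3500, Tampa ≈ 3000, Denver ≈ 2000, Nashville ≈ 1000.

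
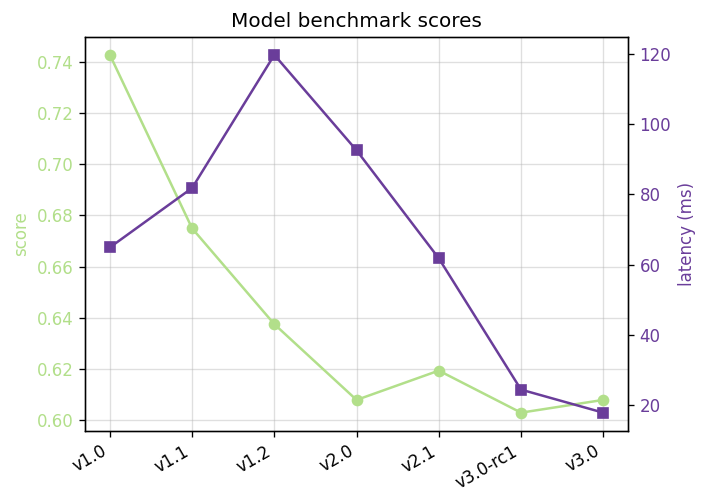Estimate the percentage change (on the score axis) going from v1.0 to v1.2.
≈ -13.5%

v1.0 ≈ 0.74, v1.2 ≈ 0.64; (0.64 − 0.74) / 0.74 ≈ -13.5%.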